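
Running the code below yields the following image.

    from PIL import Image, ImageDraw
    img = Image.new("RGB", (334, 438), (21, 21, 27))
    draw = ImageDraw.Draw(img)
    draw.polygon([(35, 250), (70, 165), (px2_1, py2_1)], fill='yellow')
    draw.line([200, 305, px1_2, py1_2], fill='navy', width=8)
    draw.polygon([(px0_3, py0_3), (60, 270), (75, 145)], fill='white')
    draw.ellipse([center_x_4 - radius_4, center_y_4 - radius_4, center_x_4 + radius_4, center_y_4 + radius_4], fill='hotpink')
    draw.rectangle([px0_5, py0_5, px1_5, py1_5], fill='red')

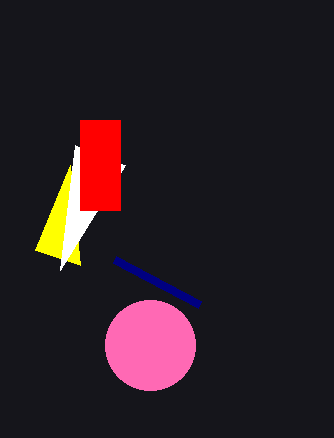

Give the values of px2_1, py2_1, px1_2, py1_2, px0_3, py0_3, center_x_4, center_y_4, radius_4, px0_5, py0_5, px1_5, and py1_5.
px2_1 = 80, py2_1 = 265, px1_2 = 115, py1_2 = 260, px0_3 = 125, py0_3 = 165, center_x_4 = 150, center_y_4 = 345, radius_4 = 45, px0_5 = 80, py0_5 = 120, px1_5 = 120, py1_5 = 210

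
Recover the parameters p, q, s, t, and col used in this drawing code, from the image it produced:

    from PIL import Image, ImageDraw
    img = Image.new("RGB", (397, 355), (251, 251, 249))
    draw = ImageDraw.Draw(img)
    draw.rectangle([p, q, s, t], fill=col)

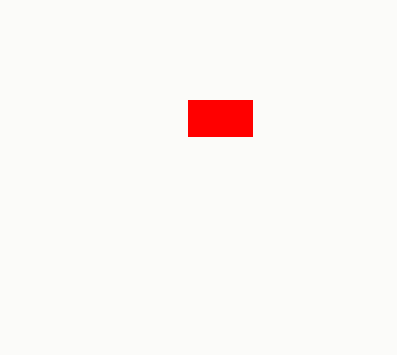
p = 188; q = 100; s = 252; t = 136; col = 'red'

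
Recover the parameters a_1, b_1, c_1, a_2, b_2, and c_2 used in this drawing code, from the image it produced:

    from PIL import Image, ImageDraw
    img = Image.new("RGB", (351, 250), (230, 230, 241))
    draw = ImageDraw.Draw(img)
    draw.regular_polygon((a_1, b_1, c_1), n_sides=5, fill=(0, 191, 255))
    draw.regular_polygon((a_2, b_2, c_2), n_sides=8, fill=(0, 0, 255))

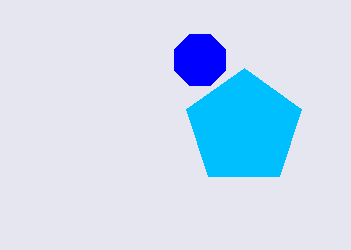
a_1 = 244
b_1 = 128
c_1 = 60
a_2 = 200
b_2 = 60
c_2 = 28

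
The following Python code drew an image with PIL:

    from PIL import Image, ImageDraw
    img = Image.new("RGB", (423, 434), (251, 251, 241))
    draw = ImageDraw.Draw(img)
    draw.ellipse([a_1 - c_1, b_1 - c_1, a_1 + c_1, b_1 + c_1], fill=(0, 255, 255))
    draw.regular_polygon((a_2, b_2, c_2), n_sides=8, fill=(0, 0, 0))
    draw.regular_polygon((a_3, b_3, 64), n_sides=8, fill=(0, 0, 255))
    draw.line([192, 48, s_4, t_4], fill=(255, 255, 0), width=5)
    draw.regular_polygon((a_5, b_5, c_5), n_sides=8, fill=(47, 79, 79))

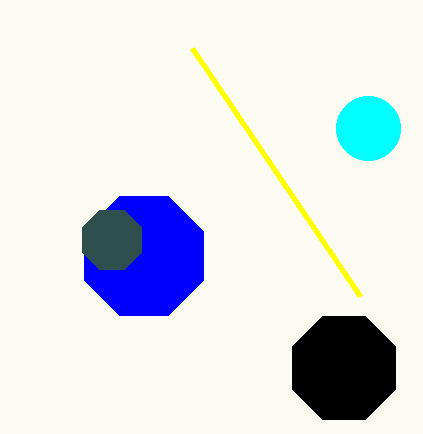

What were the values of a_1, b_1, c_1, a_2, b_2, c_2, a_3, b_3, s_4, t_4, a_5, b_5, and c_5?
a_1 = 368
b_1 = 128
c_1 = 32
a_2 = 344
b_2 = 368
c_2 = 56
a_3 = 144
b_3 = 256
s_4 = 360
t_4 = 296
a_5 = 112
b_5 = 240
c_5 = 32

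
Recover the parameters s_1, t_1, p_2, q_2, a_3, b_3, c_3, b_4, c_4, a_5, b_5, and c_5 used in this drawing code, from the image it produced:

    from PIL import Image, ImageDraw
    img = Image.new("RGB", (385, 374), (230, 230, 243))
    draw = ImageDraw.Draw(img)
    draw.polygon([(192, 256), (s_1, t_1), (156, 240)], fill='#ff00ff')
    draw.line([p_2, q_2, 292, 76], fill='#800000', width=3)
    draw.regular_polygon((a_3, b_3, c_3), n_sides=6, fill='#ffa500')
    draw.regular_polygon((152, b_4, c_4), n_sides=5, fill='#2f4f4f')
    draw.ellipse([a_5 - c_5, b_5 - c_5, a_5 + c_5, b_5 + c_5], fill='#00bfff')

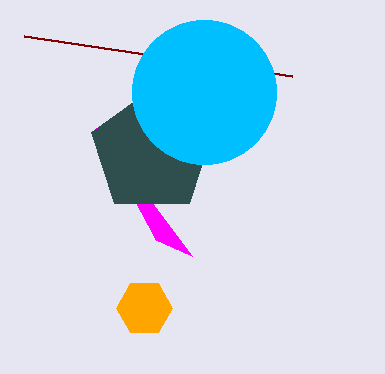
s_1 = 96, t_1 = 128, p_2 = 24, q_2 = 36, a_3 = 144, b_3 = 308, c_3 = 28, b_4 = 152, c_4 = 64, a_5 = 204, b_5 = 92, c_5 = 72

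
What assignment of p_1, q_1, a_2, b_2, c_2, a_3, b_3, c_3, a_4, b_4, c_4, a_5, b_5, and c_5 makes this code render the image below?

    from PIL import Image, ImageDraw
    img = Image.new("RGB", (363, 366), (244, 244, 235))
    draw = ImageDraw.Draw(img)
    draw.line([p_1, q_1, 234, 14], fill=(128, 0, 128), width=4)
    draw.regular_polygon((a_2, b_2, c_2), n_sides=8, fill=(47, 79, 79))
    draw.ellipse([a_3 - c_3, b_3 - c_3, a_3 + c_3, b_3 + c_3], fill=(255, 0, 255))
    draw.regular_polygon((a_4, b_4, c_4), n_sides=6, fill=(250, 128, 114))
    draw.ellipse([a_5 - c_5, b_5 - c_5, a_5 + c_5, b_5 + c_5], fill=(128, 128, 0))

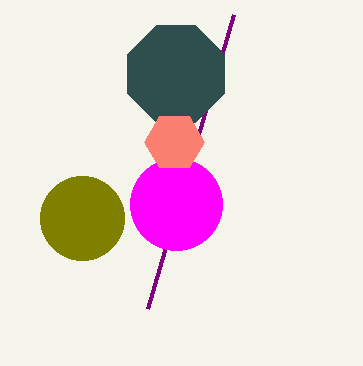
p_1 = 148
q_1 = 308
a_2 = 176
b_2 = 74
c_2 = 52
a_3 = 176
b_3 = 204
c_3 = 46
a_4 = 174
b_4 = 142
c_4 = 30
a_5 = 82
b_5 = 218
c_5 = 42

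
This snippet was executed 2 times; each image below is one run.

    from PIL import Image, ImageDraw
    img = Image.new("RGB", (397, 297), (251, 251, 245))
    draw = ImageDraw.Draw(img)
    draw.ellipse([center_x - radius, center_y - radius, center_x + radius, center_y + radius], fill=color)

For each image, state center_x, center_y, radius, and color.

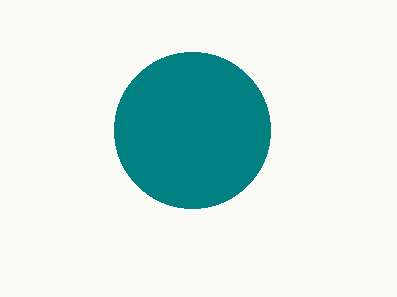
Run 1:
center_x = 192
center_y = 130
radius = 78
color = 'teal'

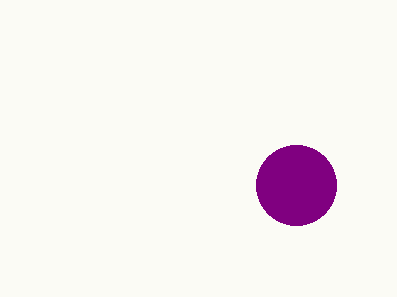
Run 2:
center_x = 296, center_y = 185, radius = 40, color = 'purple'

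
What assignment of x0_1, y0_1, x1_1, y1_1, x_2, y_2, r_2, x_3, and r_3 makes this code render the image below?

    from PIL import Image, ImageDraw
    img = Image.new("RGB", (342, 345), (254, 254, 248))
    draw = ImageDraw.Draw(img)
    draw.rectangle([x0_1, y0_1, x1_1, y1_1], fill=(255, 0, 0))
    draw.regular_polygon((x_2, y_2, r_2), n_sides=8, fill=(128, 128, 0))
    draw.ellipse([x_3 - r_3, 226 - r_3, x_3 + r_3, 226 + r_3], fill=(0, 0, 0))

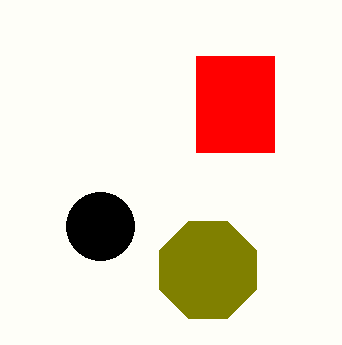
x0_1 = 196
y0_1 = 56
x1_1 = 274
y1_1 = 152
x_2 = 208
y_2 = 270
r_2 = 52
x_3 = 100
r_3 = 34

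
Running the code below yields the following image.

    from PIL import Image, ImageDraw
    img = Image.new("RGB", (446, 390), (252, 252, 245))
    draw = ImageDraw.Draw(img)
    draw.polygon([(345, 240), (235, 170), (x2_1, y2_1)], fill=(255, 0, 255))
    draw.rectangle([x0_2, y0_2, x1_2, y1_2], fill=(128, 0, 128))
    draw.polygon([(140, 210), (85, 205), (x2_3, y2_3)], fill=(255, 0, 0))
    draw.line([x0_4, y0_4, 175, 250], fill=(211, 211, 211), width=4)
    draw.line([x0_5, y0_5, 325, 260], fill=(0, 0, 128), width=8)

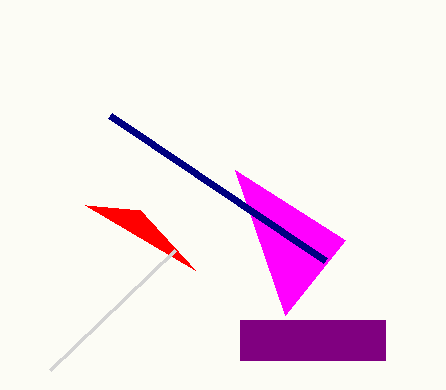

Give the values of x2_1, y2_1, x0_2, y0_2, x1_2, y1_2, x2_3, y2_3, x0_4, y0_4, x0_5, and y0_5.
x2_1 = 285, y2_1 = 315, x0_2 = 240, y0_2 = 320, x1_2 = 385, y1_2 = 360, x2_3 = 195, y2_3 = 270, x0_4 = 50, y0_4 = 370, x0_5 = 110, y0_5 = 115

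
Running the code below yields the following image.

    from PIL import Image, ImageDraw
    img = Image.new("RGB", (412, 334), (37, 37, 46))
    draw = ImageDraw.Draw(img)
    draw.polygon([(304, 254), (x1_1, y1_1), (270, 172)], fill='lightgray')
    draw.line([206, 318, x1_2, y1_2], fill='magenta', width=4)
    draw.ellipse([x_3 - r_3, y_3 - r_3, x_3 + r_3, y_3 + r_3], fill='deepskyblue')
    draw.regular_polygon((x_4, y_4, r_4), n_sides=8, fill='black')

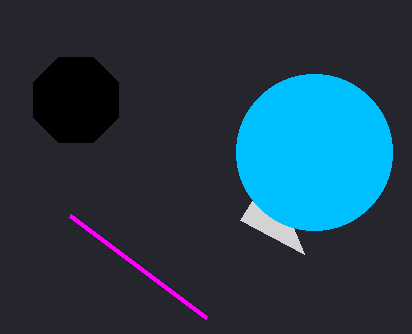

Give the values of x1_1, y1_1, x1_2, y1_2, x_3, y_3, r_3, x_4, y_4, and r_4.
x1_1 = 240, y1_1 = 220, x1_2 = 70, y1_2 = 216, x_3 = 314, y_3 = 152, r_3 = 78, x_4 = 76, y_4 = 100, r_4 = 46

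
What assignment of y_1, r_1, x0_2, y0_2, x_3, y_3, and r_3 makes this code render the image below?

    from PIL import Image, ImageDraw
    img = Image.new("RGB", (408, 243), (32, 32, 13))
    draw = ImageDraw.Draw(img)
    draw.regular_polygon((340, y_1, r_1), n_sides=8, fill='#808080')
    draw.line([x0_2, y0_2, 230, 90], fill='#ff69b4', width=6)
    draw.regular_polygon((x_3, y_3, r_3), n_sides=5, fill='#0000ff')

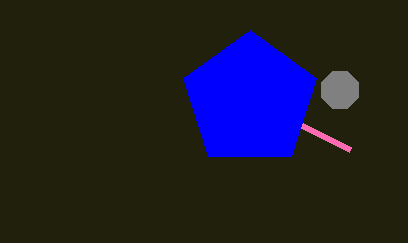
y_1 = 90
r_1 = 20
x0_2 = 350
y0_2 = 150
x_3 = 250
y_3 = 100
r_3 = 70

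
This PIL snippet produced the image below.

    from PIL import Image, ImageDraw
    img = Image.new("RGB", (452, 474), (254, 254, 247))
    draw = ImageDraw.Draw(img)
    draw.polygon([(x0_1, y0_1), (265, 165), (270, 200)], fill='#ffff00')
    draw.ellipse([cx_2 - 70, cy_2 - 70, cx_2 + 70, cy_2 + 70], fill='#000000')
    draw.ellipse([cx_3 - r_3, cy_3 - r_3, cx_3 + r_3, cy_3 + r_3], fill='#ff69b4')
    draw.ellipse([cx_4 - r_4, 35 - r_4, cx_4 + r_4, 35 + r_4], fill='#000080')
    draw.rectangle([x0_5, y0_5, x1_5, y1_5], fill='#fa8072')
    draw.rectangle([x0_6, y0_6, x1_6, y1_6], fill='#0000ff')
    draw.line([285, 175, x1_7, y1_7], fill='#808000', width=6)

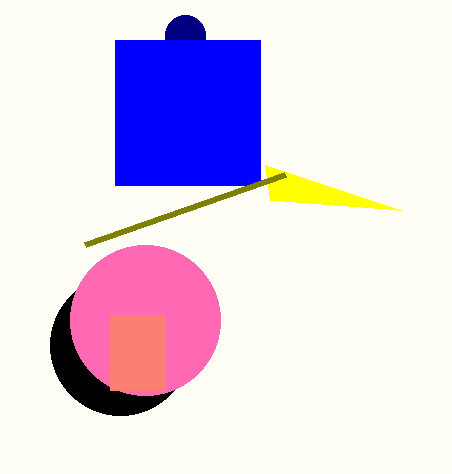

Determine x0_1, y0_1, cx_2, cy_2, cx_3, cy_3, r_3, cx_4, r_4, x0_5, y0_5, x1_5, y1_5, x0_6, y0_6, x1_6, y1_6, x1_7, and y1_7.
x0_1 = 400
y0_1 = 210
cx_2 = 120
cy_2 = 345
cx_3 = 145
cy_3 = 320
r_3 = 75
cx_4 = 185
r_4 = 20
x0_5 = 110
y0_5 = 315
x1_5 = 165
y1_5 = 390
x0_6 = 115
y0_6 = 40
x1_6 = 260
y1_6 = 185
x1_7 = 85
y1_7 = 245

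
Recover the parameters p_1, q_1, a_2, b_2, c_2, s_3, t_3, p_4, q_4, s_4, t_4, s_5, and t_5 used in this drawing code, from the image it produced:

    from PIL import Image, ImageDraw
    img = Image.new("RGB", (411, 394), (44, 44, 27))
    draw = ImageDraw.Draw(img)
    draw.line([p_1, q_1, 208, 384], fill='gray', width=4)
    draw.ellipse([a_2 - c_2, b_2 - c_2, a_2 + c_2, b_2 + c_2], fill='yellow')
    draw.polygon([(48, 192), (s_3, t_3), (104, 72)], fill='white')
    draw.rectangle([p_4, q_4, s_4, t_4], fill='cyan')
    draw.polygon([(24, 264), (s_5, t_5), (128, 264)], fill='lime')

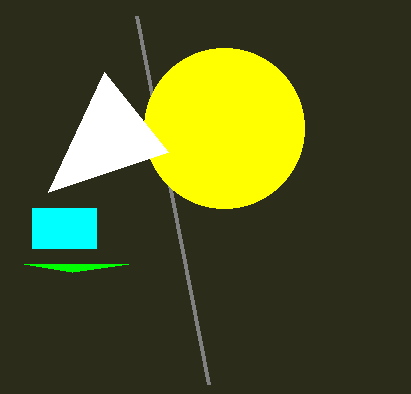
p_1 = 136, q_1 = 16, a_2 = 224, b_2 = 128, c_2 = 80, s_3 = 168, t_3 = 152, p_4 = 32, q_4 = 208, s_4 = 96, t_4 = 248, s_5 = 72, t_5 = 272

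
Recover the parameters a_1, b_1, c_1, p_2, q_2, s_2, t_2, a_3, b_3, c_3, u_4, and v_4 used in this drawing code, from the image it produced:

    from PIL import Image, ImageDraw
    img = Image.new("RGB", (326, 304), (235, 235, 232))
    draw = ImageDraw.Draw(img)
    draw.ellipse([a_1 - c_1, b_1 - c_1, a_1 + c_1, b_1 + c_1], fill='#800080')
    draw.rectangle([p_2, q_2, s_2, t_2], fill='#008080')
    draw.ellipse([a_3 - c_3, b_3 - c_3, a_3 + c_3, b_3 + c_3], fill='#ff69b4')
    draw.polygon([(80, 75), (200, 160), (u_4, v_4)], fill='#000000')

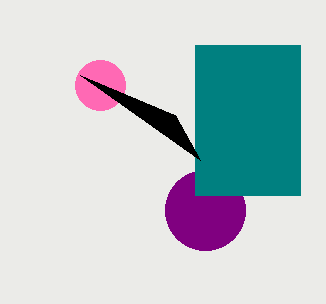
a_1 = 205; b_1 = 210; c_1 = 40; p_2 = 195; q_2 = 45; s_2 = 300; t_2 = 195; a_3 = 100; b_3 = 85; c_3 = 25; u_4 = 175; v_4 = 115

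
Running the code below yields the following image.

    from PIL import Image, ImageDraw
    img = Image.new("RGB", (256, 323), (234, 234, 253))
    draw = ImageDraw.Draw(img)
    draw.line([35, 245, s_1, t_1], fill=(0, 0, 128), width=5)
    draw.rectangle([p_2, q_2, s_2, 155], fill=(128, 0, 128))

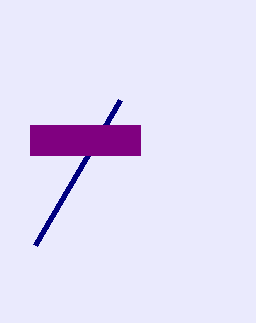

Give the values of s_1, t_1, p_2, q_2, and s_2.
s_1 = 120; t_1 = 100; p_2 = 30; q_2 = 125; s_2 = 140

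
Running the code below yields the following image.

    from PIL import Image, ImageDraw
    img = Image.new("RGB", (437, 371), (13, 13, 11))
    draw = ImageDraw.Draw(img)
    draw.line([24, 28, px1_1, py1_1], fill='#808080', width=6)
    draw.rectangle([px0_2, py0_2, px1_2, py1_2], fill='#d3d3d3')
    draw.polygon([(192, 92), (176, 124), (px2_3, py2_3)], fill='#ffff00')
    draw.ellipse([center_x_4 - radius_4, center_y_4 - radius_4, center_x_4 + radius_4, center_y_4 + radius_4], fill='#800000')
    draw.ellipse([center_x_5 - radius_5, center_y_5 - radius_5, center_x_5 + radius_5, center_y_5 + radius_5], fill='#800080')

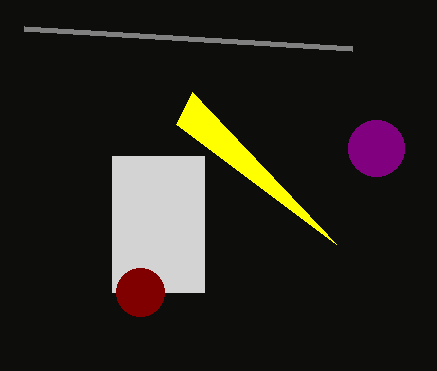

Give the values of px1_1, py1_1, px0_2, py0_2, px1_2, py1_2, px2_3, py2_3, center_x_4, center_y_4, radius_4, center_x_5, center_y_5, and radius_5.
px1_1 = 352
py1_1 = 48
px0_2 = 112
py0_2 = 156
px1_2 = 204
py1_2 = 292
px2_3 = 336
py2_3 = 244
center_x_4 = 140
center_y_4 = 292
radius_4 = 24
center_x_5 = 376
center_y_5 = 148
radius_5 = 28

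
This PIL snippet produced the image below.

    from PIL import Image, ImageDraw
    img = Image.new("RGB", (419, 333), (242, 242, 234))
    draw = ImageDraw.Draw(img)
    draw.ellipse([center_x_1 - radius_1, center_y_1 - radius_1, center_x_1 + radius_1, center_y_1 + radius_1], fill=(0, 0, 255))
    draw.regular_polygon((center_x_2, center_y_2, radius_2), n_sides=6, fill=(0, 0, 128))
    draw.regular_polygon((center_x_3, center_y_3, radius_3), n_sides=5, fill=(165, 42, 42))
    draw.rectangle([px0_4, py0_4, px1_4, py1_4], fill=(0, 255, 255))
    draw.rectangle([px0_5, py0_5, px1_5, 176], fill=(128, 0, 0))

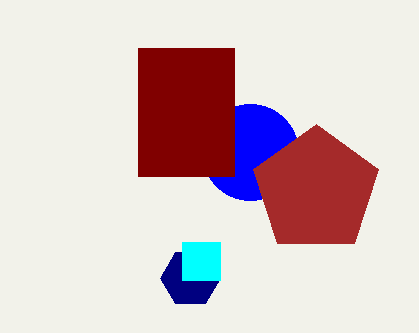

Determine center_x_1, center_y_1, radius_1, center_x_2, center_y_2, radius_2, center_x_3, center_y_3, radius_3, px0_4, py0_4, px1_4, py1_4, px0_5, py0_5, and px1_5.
center_x_1 = 250; center_y_1 = 152; radius_1 = 48; center_x_2 = 190; center_y_2 = 278; radius_2 = 30; center_x_3 = 316; center_y_3 = 190; radius_3 = 66; px0_4 = 182; py0_4 = 242; px1_4 = 220; py1_4 = 280; px0_5 = 138; py0_5 = 48; px1_5 = 234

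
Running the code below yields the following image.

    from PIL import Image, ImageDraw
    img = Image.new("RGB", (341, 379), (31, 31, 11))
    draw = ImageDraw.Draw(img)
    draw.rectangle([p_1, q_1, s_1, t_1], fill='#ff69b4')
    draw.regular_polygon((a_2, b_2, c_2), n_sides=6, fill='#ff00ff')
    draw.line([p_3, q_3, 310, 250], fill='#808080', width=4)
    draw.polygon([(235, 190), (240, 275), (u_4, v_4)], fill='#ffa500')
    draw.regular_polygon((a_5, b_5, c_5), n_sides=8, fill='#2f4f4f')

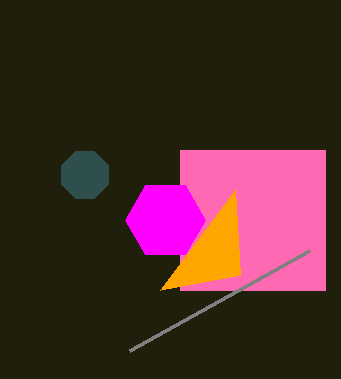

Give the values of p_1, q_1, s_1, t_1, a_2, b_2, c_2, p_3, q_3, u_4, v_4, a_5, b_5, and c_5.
p_1 = 180
q_1 = 150
s_1 = 325
t_1 = 290
a_2 = 165
b_2 = 220
c_2 = 40
p_3 = 130
q_3 = 350
u_4 = 160
v_4 = 290
a_5 = 85
b_5 = 175
c_5 = 25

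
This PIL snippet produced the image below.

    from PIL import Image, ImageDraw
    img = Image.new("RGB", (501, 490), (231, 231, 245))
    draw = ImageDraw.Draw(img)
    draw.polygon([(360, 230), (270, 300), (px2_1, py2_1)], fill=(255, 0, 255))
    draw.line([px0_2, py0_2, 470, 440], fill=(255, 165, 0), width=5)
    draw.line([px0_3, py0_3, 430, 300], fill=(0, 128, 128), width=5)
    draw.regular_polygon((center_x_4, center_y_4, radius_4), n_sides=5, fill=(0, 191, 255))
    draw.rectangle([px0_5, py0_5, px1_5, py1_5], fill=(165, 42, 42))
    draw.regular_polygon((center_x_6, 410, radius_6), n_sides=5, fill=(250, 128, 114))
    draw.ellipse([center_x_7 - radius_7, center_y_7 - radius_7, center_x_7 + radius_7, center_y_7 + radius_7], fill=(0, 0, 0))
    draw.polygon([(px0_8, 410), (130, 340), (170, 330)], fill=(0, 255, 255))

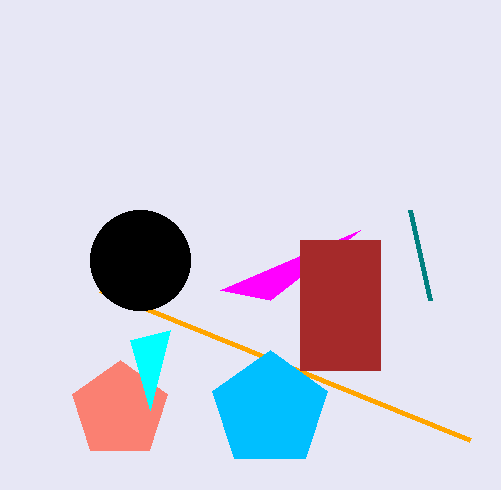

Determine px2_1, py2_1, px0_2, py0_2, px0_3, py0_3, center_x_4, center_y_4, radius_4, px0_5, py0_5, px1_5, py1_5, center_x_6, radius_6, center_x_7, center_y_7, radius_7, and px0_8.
px2_1 = 220
py2_1 = 290
px0_2 = 100
py0_2 = 290
px0_3 = 410
py0_3 = 210
center_x_4 = 270
center_y_4 = 410
radius_4 = 60
px0_5 = 300
py0_5 = 240
px1_5 = 380
py1_5 = 370
center_x_6 = 120
radius_6 = 50
center_x_7 = 140
center_y_7 = 260
radius_7 = 50
px0_8 = 150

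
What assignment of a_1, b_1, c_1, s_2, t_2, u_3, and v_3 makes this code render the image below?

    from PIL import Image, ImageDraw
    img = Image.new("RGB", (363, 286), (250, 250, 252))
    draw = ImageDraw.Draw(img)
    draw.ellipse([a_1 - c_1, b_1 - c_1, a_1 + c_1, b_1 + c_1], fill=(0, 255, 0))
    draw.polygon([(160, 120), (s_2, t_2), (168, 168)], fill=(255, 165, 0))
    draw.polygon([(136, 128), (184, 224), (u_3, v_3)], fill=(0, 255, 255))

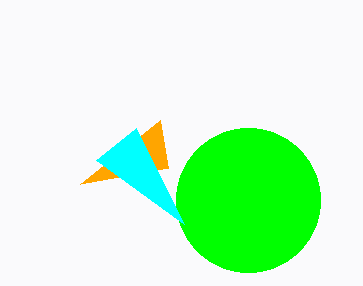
a_1 = 248
b_1 = 200
c_1 = 72
s_2 = 80
t_2 = 184
u_3 = 96
v_3 = 160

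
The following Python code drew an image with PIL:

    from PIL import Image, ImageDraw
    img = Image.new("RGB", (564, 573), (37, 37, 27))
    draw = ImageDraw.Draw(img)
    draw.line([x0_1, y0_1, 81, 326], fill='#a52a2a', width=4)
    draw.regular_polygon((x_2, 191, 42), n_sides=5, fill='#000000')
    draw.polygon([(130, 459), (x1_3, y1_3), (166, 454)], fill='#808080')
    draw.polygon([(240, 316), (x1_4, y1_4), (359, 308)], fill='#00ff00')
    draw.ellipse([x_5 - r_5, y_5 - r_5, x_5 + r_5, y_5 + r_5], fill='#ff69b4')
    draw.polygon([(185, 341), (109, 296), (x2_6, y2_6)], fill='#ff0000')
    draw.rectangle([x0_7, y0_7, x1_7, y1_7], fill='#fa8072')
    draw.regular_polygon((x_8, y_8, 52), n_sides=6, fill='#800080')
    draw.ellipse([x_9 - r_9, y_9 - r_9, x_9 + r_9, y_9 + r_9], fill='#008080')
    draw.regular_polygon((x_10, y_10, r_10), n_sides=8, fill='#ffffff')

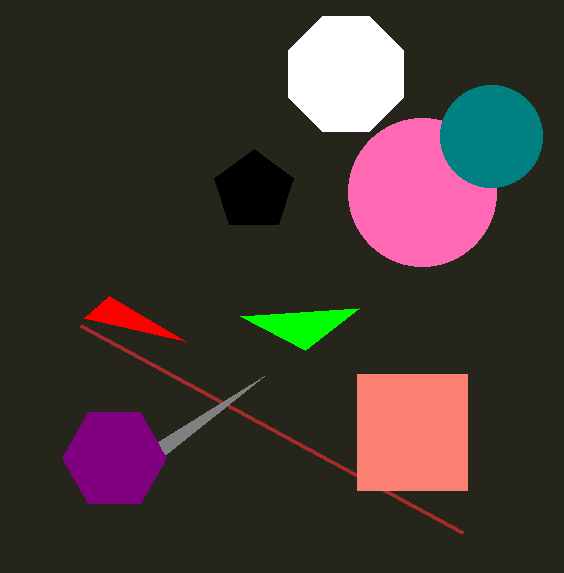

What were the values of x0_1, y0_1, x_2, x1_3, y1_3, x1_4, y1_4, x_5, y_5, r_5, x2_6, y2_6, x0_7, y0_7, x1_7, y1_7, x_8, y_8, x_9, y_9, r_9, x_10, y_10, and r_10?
x0_1 = 463
y0_1 = 533
x_2 = 254
x1_3 = 264
y1_3 = 376
x1_4 = 305
y1_4 = 350
x_5 = 422
y_5 = 192
r_5 = 74
x2_6 = 84
y2_6 = 318
x0_7 = 357
y0_7 = 374
x1_7 = 467
y1_7 = 490
x_8 = 114
y_8 = 458
x_9 = 491
y_9 = 136
r_9 = 51
x_10 = 346
y_10 = 74
r_10 = 62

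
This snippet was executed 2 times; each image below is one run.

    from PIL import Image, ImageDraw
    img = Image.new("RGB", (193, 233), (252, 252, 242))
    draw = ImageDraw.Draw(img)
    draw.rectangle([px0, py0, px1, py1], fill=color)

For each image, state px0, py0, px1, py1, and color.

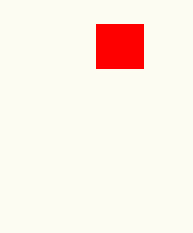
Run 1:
px0 = 96
py0 = 24
px1 = 143
py1 = 68
color = 'red'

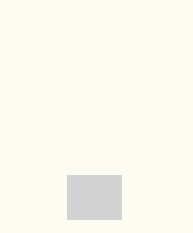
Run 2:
px0 = 67
py0 = 175
px1 = 121
py1 = 219
color = 'lightgray'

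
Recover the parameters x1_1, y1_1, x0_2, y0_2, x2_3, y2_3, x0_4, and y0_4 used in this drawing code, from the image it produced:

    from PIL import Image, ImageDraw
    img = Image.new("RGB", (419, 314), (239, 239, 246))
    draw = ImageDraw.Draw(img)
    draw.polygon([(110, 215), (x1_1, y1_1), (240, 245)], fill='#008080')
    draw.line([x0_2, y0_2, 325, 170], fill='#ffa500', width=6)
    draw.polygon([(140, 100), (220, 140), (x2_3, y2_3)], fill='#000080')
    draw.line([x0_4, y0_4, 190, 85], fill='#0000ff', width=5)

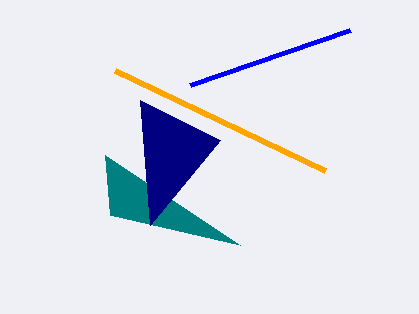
x1_1 = 105, y1_1 = 155, x0_2 = 115, y0_2 = 70, x2_3 = 150, y2_3 = 225, x0_4 = 350, y0_4 = 30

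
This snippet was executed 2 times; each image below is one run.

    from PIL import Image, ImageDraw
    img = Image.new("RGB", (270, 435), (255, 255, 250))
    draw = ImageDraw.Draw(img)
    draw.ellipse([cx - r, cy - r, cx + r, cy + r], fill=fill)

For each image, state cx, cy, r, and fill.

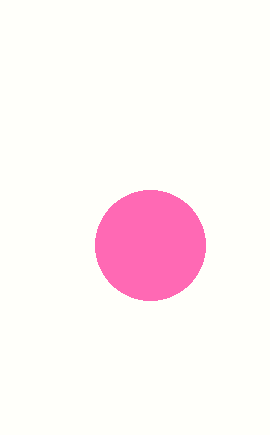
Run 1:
cx = 150; cy = 245; r = 55; fill = 'hotpink'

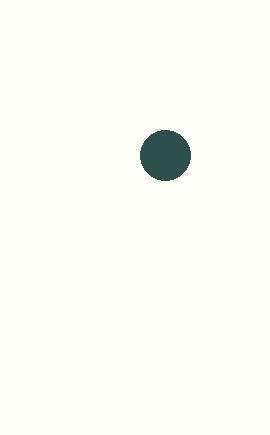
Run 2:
cx = 165
cy = 155
r = 25
fill = 'darkslategray'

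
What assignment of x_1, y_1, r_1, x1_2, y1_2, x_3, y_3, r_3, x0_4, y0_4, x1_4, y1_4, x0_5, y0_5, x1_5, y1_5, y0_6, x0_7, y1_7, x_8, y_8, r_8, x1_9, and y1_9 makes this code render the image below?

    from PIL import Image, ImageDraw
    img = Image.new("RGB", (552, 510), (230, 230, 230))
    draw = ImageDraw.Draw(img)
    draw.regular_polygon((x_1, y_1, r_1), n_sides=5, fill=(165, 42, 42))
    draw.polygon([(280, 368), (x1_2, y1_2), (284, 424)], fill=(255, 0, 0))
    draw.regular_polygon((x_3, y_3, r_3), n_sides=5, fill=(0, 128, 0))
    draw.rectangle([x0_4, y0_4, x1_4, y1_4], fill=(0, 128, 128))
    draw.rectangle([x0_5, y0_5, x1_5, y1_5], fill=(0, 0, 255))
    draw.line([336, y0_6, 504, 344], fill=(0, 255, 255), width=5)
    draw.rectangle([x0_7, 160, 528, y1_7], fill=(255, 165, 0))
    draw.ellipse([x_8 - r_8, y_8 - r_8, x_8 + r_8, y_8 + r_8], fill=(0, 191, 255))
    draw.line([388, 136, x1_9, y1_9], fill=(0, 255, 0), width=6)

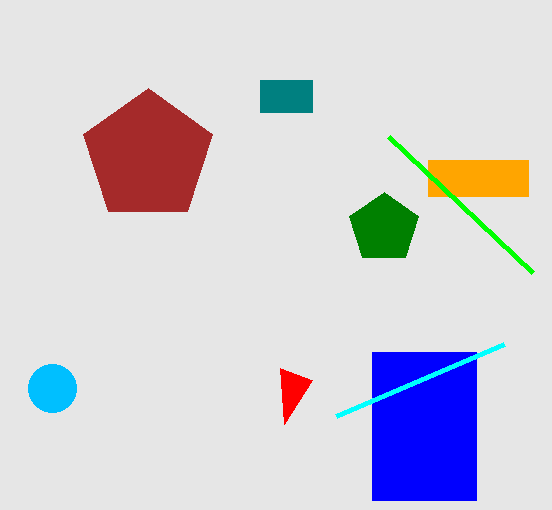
x_1 = 148, y_1 = 156, r_1 = 68, x1_2 = 312, y1_2 = 380, x_3 = 384, y_3 = 228, r_3 = 36, x0_4 = 260, y0_4 = 80, x1_4 = 312, y1_4 = 112, x0_5 = 372, y0_5 = 352, x1_5 = 476, y1_5 = 500, y0_6 = 416, x0_7 = 428, y1_7 = 196, x_8 = 52, y_8 = 388, r_8 = 24, x1_9 = 532, y1_9 = 272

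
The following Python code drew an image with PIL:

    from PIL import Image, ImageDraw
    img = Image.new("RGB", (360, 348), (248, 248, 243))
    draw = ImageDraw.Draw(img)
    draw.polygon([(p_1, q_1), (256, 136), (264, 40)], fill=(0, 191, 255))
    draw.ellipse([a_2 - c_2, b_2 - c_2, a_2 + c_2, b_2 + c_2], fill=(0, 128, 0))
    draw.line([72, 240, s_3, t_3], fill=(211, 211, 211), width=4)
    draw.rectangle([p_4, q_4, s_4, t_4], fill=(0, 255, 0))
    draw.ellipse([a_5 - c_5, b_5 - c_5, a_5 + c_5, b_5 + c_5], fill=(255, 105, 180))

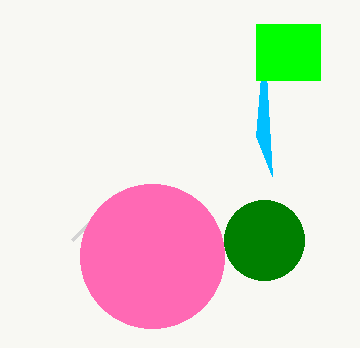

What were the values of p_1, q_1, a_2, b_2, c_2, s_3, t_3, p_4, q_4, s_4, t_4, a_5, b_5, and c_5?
p_1 = 272, q_1 = 176, a_2 = 264, b_2 = 240, c_2 = 40, s_3 = 120, t_3 = 192, p_4 = 256, q_4 = 24, s_4 = 320, t_4 = 80, a_5 = 152, b_5 = 256, c_5 = 72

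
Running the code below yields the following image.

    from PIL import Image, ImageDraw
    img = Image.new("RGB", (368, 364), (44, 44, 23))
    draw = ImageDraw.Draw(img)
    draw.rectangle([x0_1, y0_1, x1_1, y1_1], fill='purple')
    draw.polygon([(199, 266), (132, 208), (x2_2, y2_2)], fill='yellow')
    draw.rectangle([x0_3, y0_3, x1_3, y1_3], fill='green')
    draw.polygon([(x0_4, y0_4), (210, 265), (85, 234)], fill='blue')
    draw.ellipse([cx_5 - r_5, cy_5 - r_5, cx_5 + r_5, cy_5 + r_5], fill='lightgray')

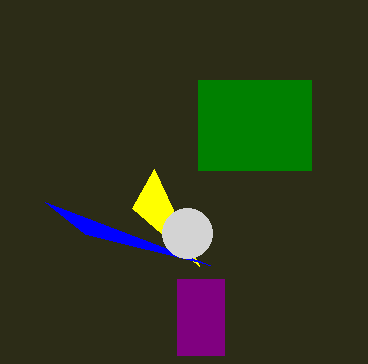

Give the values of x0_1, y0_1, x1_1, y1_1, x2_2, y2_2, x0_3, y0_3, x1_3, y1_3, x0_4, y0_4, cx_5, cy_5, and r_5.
x0_1 = 177; y0_1 = 279; x1_1 = 224; y1_1 = 355; x2_2 = 154; y2_2 = 169; x0_3 = 198; y0_3 = 80; x1_3 = 311; y1_3 = 170; x0_4 = 45; y0_4 = 202; cx_5 = 187; cy_5 = 233; r_5 = 25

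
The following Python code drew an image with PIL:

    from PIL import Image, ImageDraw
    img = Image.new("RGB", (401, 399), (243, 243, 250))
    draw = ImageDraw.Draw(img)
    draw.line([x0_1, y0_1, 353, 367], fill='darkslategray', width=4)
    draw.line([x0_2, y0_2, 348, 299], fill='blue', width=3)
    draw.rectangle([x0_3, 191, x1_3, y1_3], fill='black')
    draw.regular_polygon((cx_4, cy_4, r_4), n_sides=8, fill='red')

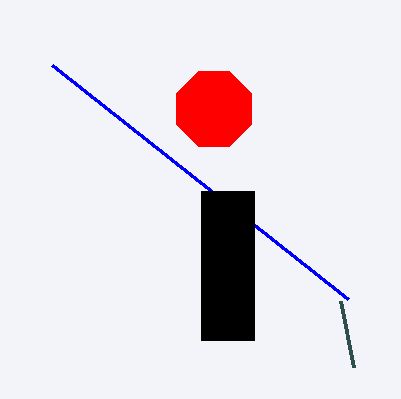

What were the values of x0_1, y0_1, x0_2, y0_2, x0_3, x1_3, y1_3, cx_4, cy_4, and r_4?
x0_1 = 340, y0_1 = 301, x0_2 = 52, y0_2 = 65, x0_3 = 201, x1_3 = 254, y1_3 = 340, cx_4 = 214, cy_4 = 109, r_4 = 41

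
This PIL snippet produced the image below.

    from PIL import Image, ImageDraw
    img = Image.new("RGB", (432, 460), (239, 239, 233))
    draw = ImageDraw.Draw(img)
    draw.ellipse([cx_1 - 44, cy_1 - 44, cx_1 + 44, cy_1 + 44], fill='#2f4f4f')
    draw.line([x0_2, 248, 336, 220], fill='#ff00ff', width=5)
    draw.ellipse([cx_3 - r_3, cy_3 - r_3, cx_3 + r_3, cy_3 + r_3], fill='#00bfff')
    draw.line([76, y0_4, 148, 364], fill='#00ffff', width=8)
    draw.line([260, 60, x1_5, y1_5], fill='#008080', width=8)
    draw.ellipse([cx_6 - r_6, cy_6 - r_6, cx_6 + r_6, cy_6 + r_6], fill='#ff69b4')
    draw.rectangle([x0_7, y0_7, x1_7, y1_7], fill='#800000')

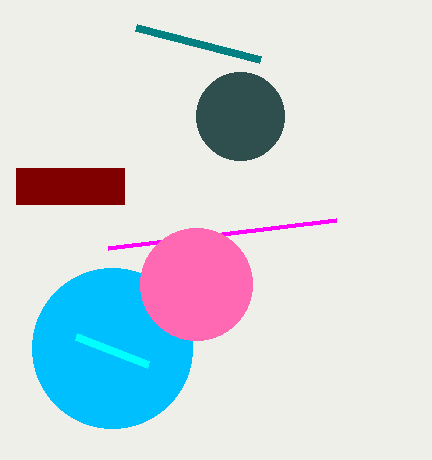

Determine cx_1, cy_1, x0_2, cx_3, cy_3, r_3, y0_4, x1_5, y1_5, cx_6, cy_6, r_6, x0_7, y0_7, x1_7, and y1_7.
cx_1 = 240, cy_1 = 116, x0_2 = 108, cx_3 = 112, cy_3 = 348, r_3 = 80, y0_4 = 336, x1_5 = 136, y1_5 = 28, cx_6 = 196, cy_6 = 284, r_6 = 56, x0_7 = 16, y0_7 = 168, x1_7 = 124, y1_7 = 204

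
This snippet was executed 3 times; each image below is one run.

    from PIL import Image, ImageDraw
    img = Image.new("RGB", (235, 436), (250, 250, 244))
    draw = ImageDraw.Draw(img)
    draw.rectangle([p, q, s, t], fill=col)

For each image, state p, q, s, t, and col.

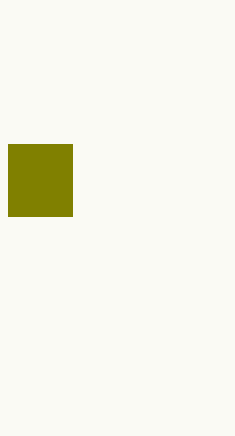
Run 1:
p = 8
q = 144
s = 72
t = 216
col = 'olive'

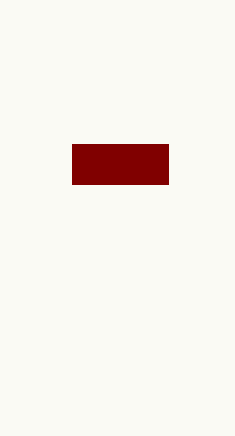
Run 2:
p = 72
q = 144
s = 168
t = 184
col = 'maroon'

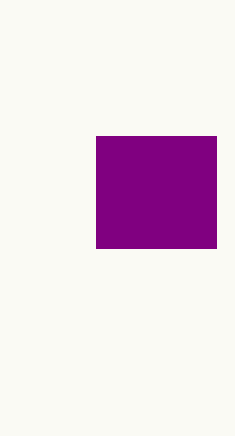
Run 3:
p = 96; q = 136; s = 216; t = 248; col = 'purple'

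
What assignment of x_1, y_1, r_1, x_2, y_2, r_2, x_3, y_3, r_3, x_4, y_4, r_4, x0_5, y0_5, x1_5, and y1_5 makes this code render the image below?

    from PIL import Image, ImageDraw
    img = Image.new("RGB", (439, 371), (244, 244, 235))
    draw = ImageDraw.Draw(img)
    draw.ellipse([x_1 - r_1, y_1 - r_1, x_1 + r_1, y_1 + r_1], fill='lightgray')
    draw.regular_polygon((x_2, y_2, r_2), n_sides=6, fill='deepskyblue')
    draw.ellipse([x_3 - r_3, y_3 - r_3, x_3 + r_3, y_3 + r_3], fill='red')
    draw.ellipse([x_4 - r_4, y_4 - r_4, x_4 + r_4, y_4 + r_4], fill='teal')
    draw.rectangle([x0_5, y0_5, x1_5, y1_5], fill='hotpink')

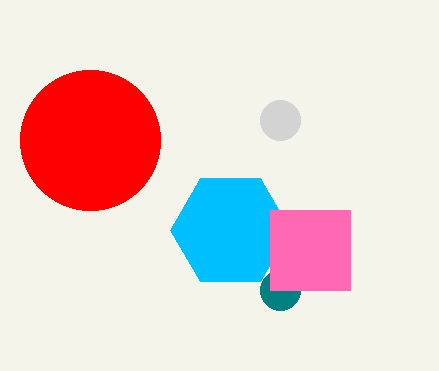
x_1 = 280; y_1 = 120; r_1 = 20; x_2 = 230; y_2 = 230; r_2 = 60; x_3 = 90; y_3 = 140; r_3 = 70; x_4 = 280; y_4 = 290; r_4 = 20; x0_5 = 270; y0_5 = 210; x1_5 = 350; y1_5 = 290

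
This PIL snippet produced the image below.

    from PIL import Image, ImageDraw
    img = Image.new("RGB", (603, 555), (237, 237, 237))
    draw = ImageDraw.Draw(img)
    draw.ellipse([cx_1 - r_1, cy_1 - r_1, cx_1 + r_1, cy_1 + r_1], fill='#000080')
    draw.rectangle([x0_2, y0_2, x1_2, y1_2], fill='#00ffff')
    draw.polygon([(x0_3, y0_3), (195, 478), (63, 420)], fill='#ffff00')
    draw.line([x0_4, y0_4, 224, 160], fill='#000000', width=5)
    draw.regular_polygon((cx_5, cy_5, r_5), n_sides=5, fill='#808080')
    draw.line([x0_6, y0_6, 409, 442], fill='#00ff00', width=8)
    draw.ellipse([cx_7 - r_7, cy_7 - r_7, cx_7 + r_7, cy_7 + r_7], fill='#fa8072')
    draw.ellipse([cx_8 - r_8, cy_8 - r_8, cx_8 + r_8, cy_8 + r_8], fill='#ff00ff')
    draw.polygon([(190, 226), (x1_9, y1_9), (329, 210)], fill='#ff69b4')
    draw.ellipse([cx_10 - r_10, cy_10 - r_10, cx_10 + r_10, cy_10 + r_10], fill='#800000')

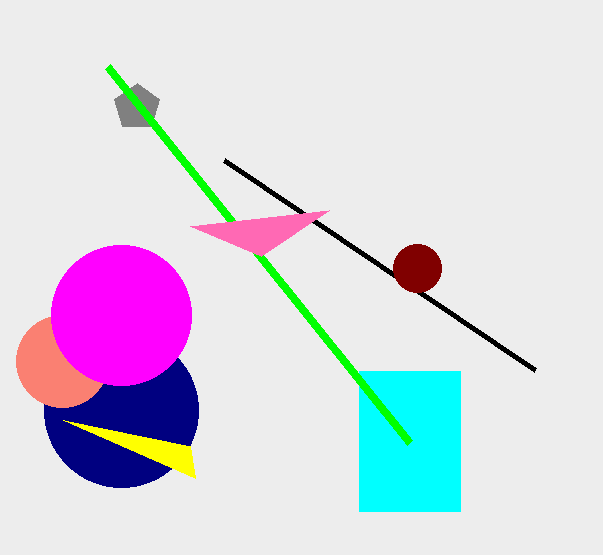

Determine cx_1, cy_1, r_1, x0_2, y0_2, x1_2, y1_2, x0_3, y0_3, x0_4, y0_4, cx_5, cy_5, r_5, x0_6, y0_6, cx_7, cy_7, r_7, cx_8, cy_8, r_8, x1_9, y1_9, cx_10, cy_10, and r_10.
cx_1 = 121
cy_1 = 410
r_1 = 77
x0_2 = 359
y0_2 = 371
x1_2 = 460
y1_2 = 511
x0_3 = 190
y0_3 = 446
x0_4 = 535
y0_4 = 370
cx_5 = 137
cy_5 = 107
r_5 = 24
x0_6 = 107
y0_6 = 66
cx_7 = 62
cy_7 = 361
r_7 = 46
cx_8 = 121
cy_8 = 315
r_8 = 70
x1_9 = 261
y1_9 = 256
cx_10 = 417
cy_10 = 268
r_10 = 24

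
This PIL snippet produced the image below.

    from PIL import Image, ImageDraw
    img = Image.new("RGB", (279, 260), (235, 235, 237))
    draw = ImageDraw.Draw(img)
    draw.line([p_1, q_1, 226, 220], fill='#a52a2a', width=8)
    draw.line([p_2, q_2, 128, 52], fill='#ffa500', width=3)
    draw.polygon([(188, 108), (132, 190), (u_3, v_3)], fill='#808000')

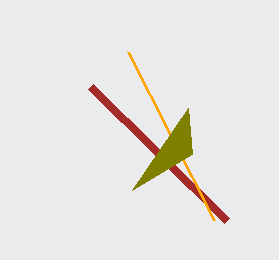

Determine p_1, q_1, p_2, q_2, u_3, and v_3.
p_1 = 90
q_1 = 86
p_2 = 214
q_2 = 220
u_3 = 192
v_3 = 154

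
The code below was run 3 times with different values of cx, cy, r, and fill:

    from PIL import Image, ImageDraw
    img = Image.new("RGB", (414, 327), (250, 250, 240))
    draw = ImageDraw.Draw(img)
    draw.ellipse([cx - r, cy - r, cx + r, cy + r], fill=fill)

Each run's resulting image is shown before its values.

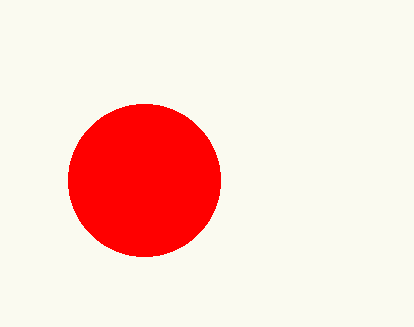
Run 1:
cx = 144
cy = 180
r = 76
fill = 'red'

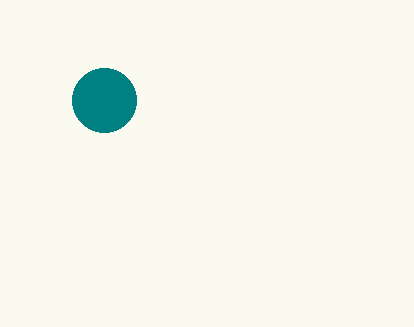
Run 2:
cx = 104
cy = 100
r = 32
fill = 'teal'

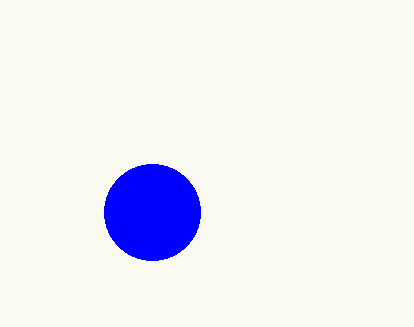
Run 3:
cx = 152
cy = 212
r = 48
fill = 'blue'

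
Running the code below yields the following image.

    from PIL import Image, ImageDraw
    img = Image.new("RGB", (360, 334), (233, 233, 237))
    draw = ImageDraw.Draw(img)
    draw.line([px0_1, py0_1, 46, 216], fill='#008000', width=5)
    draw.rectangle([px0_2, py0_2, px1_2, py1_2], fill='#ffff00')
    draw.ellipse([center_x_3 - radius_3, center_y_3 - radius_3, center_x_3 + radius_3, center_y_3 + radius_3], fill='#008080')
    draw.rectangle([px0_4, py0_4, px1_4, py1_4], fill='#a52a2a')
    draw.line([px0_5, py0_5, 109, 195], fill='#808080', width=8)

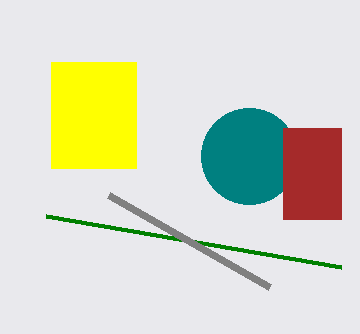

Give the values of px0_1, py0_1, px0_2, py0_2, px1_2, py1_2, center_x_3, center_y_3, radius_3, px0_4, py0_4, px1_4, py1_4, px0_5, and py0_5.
px0_1 = 341
py0_1 = 267
px0_2 = 51
py0_2 = 62
px1_2 = 136
py1_2 = 168
center_x_3 = 249
center_y_3 = 156
radius_3 = 48
px0_4 = 283
py0_4 = 128
px1_4 = 341
py1_4 = 219
px0_5 = 270
py0_5 = 287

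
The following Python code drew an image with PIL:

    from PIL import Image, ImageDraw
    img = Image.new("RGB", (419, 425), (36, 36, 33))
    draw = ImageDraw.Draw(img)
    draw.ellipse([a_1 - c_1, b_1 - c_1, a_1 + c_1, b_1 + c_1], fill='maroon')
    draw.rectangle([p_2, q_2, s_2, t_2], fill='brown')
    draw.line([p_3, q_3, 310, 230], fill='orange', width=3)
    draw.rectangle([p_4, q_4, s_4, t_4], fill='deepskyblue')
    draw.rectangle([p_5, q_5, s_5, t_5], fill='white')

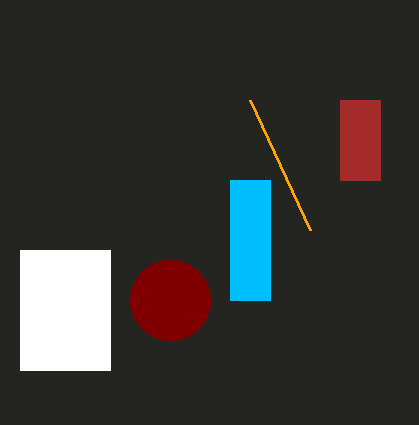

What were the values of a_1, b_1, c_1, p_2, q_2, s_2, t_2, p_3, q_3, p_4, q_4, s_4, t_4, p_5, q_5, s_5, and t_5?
a_1 = 170
b_1 = 300
c_1 = 40
p_2 = 340
q_2 = 100
s_2 = 380
t_2 = 180
p_3 = 250
q_3 = 100
p_4 = 230
q_4 = 180
s_4 = 270
t_4 = 300
p_5 = 20
q_5 = 250
s_5 = 110
t_5 = 370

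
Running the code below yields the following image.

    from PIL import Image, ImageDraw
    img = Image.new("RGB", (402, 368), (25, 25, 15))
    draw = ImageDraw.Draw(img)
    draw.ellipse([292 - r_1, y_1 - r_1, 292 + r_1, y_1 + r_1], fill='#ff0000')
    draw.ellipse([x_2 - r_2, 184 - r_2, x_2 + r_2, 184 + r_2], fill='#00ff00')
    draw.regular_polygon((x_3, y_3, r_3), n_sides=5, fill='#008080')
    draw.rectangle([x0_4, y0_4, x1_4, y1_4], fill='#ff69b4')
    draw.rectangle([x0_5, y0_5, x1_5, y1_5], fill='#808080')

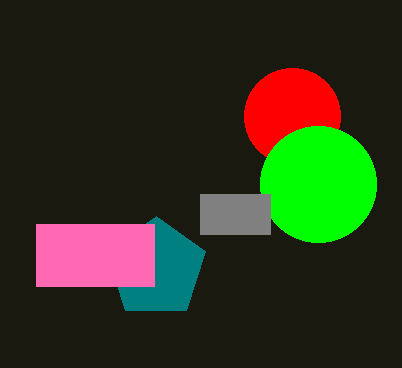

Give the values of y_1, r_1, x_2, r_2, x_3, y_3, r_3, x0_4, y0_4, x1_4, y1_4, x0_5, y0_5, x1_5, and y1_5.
y_1 = 116, r_1 = 48, x_2 = 318, r_2 = 58, x_3 = 156, y_3 = 268, r_3 = 52, x0_4 = 36, y0_4 = 224, x1_4 = 154, y1_4 = 286, x0_5 = 200, y0_5 = 194, x1_5 = 270, y1_5 = 234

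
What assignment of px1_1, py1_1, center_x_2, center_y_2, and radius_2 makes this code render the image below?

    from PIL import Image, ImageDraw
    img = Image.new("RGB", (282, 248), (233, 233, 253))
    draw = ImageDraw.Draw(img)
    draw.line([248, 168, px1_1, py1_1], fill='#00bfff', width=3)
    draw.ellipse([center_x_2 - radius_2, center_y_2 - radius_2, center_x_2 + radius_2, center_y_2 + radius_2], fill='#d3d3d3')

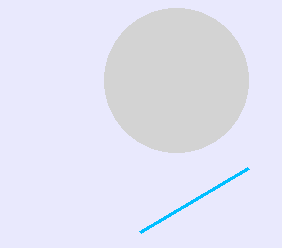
px1_1 = 140
py1_1 = 232
center_x_2 = 176
center_y_2 = 80
radius_2 = 72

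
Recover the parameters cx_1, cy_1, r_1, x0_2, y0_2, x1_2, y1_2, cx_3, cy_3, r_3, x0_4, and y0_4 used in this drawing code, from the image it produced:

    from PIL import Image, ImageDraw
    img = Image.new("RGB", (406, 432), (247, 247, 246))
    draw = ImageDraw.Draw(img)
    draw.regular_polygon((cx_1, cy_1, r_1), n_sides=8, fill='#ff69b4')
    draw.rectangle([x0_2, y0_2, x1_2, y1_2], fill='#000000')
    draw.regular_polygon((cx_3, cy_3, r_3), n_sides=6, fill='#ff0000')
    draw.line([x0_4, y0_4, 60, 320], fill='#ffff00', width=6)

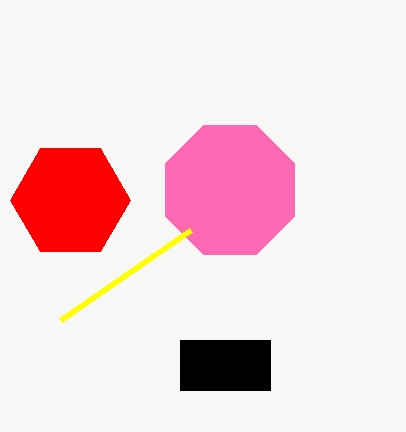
cx_1 = 230
cy_1 = 190
r_1 = 70
x0_2 = 180
y0_2 = 340
x1_2 = 270
y1_2 = 390
cx_3 = 70
cy_3 = 200
r_3 = 60
x0_4 = 190
y0_4 = 230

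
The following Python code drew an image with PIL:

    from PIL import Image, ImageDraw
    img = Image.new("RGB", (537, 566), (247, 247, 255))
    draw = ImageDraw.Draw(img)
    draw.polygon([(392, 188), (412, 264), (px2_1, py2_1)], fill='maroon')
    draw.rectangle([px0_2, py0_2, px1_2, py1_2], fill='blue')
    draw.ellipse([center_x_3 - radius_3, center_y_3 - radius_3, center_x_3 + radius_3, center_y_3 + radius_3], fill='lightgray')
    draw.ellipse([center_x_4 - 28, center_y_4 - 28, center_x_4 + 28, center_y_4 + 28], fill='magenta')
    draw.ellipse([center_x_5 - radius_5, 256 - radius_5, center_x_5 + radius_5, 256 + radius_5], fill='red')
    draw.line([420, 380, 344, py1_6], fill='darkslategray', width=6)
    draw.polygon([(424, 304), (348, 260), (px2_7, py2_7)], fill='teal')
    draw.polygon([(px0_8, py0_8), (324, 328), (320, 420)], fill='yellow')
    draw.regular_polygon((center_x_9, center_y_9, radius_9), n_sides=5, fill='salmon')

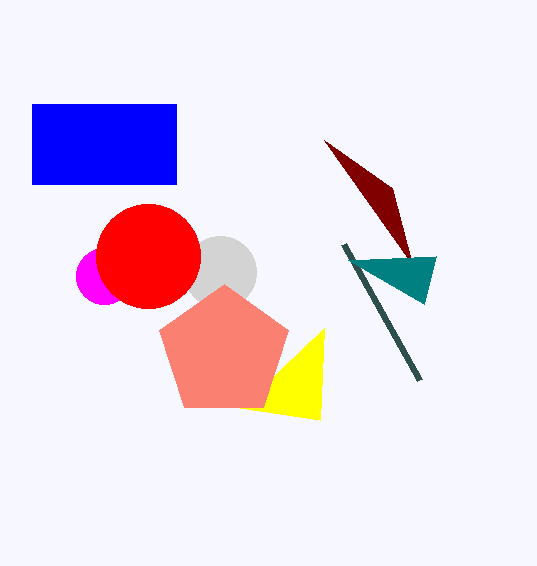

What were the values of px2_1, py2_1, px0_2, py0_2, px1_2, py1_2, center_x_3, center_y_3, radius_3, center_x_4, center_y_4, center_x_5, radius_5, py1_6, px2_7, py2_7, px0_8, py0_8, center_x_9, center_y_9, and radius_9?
px2_1 = 324; py2_1 = 140; px0_2 = 32; py0_2 = 104; px1_2 = 176; py1_2 = 184; center_x_3 = 220; center_y_3 = 272; radius_3 = 36; center_x_4 = 104; center_y_4 = 276; center_x_5 = 148; radius_5 = 52; py1_6 = 244; px2_7 = 436; py2_7 = 256; px0_8 = 240; py0_8 = 408; center_x_9 = 224; center_y_9 = 352; radius_9 = 68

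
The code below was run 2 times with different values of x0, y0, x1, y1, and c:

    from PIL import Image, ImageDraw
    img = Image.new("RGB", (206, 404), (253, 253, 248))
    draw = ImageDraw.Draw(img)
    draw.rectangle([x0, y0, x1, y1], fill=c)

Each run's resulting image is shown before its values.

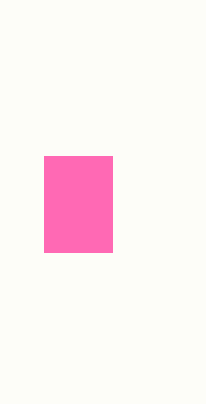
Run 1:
x0 = 44; y0 = 156; x1 = 112; y1 = 252; c = 'hotpink'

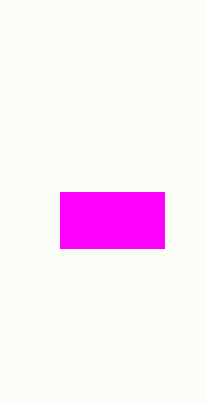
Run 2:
x0 = 60; y0 = 192; x1 = 164; y1 = 248; c = 'magenta'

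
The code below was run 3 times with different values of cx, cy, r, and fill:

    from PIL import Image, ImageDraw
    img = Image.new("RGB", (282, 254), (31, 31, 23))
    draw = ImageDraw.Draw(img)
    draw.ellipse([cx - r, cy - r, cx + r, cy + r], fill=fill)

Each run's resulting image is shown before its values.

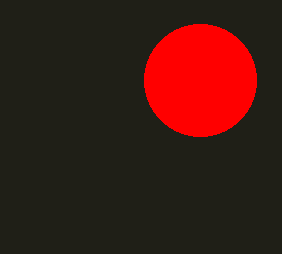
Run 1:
cx = 200
cy = 80
r = 56
fill = 'red'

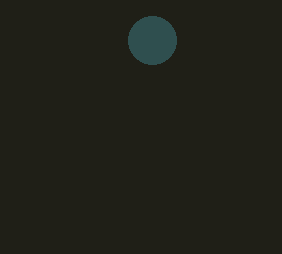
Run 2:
cx = 152
cy = 40
r = 24
fill = 'darkslategray'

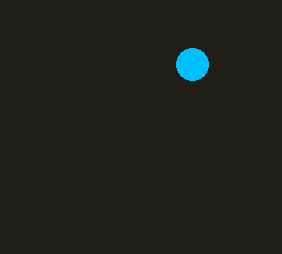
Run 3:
cx = 192; cy = 64; r = 16; fill = 'deepskyblue'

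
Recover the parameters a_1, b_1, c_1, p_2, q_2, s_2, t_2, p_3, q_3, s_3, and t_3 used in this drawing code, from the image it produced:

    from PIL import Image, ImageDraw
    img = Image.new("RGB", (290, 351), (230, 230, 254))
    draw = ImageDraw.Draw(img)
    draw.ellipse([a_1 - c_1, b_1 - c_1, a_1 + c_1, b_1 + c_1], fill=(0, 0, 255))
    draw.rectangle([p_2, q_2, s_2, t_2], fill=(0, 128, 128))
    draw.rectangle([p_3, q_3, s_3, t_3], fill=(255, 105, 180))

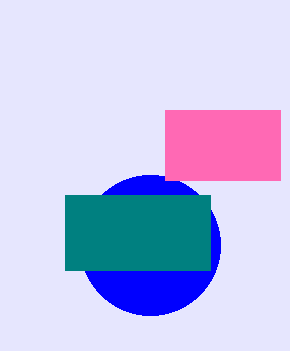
a_1 = 150
b_1 = 245
c_1 = 70
p_2 = 65
q_2 = 195
s_2 = 210
t_2 = 270
p_3 = 165
q_3 = 110
s_3 = 280
t_3 = 180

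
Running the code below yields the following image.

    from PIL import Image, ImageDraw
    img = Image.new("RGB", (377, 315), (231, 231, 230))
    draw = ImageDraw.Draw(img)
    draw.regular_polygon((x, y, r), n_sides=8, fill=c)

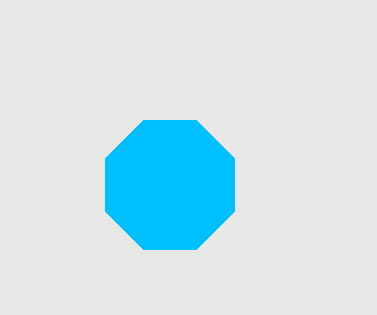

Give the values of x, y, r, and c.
x = 170, y = 185, r = 70, c = 'deepskyblue'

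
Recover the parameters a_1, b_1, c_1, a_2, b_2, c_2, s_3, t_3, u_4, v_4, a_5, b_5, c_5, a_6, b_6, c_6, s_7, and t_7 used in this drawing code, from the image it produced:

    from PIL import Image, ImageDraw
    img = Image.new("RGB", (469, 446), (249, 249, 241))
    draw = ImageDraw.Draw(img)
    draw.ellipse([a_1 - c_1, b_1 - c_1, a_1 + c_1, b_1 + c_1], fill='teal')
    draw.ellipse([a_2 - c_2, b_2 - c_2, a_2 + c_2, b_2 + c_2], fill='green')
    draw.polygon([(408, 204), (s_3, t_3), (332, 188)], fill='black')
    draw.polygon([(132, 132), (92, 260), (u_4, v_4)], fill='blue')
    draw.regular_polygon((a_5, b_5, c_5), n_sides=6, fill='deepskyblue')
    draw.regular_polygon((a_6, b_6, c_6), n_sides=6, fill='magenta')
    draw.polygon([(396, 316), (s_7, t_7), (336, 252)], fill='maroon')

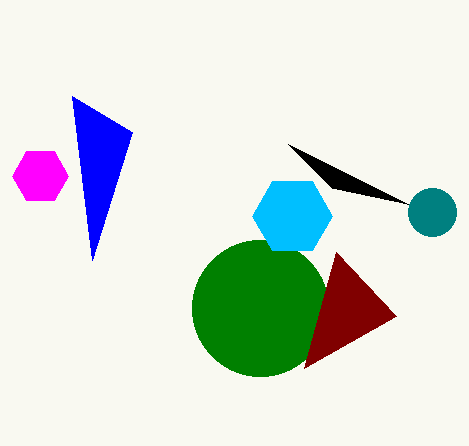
a_1 = 432
b_1 = 212
c_1 = 24
a_2 = 260
b_2 = 308
c_2 = 68
s_3 = 288
t_3 = 144
u_4 = 72
v_4 = 96
a_5 = 292
b_5 = 216
c_5 = 40
a_6 = 40
b_6 = 176
c_6 = 28
s_7 = 304
t_7 = 368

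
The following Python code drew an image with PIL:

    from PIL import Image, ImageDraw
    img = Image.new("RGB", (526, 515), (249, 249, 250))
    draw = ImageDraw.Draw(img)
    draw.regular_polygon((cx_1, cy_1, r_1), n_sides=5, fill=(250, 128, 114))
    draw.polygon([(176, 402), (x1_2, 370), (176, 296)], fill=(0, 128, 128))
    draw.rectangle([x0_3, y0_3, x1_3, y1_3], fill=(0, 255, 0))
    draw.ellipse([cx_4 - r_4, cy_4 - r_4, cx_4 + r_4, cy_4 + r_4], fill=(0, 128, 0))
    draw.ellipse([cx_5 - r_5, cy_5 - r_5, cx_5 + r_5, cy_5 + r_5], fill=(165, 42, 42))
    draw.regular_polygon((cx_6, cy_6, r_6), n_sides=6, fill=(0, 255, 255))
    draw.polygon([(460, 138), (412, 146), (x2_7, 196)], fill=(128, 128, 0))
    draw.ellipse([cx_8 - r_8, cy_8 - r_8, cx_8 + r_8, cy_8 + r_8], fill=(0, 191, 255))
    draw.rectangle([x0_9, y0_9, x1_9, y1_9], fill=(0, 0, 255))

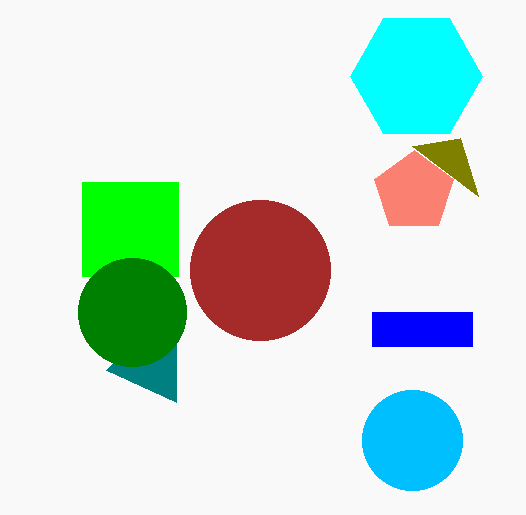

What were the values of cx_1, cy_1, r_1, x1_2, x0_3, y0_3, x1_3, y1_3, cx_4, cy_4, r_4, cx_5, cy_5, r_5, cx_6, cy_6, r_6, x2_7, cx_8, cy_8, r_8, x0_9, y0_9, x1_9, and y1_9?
cx_1 = 414, cy_1 = 192, r_1 = 42, x1_2 = 106, x0_3 = 82, y0_3 = 182, x1_3 = 178, y1_3 = 276, cx_4 = 132, cy_4 = 312, r_4 = 54, cx_5 = 260, cy_5 = 270, r_5 = 70, cx_6 = 416, cy_6 = 76, r_6 = 66, x2_7 = 478, cx_8 = 412, cy_8 = 440, r_8 = 50, x0_9 = 372, y0_9 = 312, x1_9 = 472, y1_9 = 346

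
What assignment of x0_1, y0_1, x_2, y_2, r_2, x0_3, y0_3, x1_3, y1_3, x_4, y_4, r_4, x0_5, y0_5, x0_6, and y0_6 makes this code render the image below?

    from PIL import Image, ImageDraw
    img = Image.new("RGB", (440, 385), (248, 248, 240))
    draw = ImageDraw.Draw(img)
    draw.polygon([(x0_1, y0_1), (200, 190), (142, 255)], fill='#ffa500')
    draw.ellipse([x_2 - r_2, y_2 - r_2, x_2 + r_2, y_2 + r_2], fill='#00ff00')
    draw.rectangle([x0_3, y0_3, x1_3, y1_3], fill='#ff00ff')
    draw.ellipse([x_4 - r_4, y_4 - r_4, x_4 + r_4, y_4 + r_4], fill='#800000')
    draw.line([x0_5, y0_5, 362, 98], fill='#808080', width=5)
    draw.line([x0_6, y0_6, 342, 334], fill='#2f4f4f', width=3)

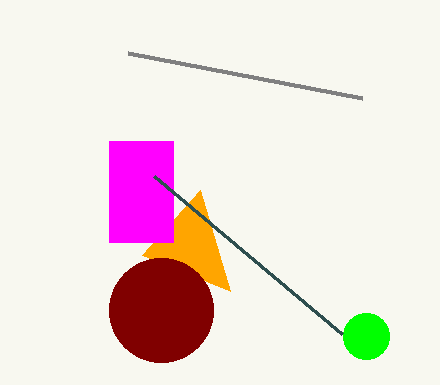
x0_1 = 230, y0_1 = 291, x_2 = 366, y_2 = 336, r_2 = 23, x0_3 = 109, y0_3 = 141, x1_3 = 173, y1_3 = 242, x_4 = 161, y_4 = 310, r_4 = 52, x0_5 = 128, y0_5 = 53, x0_6 = 154, y0_6 = 176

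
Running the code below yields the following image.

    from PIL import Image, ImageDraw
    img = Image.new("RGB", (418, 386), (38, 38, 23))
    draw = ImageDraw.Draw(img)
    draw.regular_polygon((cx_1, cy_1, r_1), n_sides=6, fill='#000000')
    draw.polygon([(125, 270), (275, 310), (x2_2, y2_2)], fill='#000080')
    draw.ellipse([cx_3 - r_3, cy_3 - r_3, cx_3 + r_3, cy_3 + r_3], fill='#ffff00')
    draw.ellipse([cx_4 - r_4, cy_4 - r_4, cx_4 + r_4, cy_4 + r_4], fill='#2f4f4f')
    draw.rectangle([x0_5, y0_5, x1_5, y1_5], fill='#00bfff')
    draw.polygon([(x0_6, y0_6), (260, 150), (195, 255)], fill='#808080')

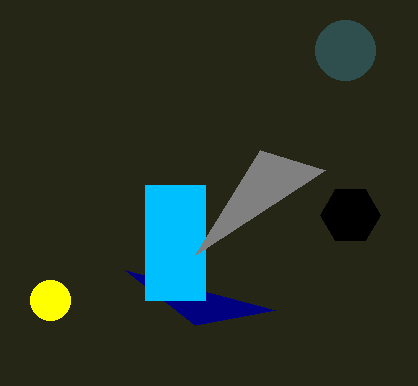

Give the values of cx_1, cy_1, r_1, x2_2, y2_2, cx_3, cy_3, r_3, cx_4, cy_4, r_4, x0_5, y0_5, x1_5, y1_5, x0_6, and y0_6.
cx_1 = 350; cy_1 = 215; r_1 = 30; x2_2 = 195; y2_2 = 325; cx_3 = 50; cy_3 = 300; r_3 = 20; cx_4 = 345; cy_4 = 50; r_4 = 30; x0_5 = 145; y0_5 = 185; x1_5 = 205; y1_5 = 300; x0_6 = 325; y0_6 = 170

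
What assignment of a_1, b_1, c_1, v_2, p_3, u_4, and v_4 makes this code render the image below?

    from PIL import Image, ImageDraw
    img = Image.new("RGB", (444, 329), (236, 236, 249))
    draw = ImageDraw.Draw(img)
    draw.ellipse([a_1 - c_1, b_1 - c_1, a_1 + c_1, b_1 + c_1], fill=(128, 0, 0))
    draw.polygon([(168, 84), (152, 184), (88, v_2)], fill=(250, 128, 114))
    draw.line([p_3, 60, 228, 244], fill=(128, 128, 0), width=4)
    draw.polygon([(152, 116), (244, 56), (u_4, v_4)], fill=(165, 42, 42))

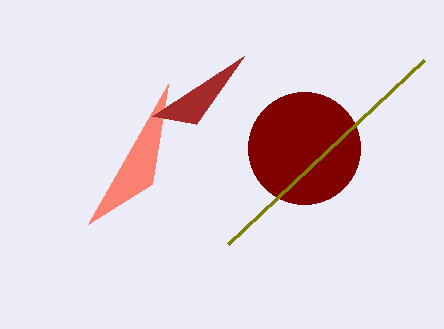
a_1 = 304
b_1 = 148
c_1 = 56
v_2 = 224
p_3 = 424
u_4 = 196
v_4 = 124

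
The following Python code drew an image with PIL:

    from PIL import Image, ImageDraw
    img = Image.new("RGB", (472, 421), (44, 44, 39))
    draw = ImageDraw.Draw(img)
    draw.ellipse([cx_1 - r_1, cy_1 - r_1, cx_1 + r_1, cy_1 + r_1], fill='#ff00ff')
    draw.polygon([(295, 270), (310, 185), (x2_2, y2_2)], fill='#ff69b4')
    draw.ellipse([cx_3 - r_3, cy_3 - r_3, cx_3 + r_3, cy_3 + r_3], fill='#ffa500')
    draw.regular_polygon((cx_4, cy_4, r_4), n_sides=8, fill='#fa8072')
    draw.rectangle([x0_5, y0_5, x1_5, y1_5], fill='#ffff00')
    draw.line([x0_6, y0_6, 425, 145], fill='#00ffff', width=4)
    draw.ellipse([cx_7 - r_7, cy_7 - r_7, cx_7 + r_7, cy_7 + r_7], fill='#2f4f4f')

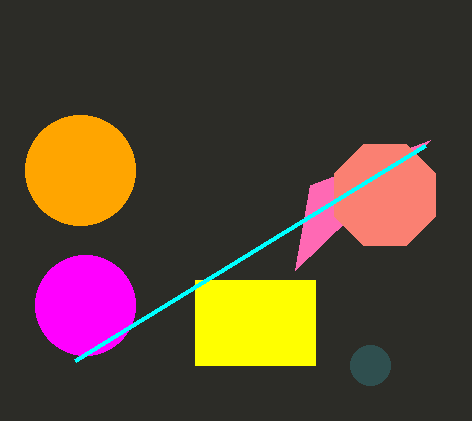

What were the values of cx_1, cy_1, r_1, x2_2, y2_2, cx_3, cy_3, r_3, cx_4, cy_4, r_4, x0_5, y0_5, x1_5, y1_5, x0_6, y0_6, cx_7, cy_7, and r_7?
cx_1 = 85; cy_1 = 305; r_1 = 50; x2_2 = 430; y2_2 = 140; cx_3 = 80; cy_3 = 170; r_3 = 55; cx_4 = 385; cy_4 = 195; r_4 = 55; x0_5 = 195; y0_5 = 280; x1_5 = 315; y1_5 = 365; x0_6 = 75; y0_6 = 360; cx_7 = 370; cy_7 = 365; r_7 = 20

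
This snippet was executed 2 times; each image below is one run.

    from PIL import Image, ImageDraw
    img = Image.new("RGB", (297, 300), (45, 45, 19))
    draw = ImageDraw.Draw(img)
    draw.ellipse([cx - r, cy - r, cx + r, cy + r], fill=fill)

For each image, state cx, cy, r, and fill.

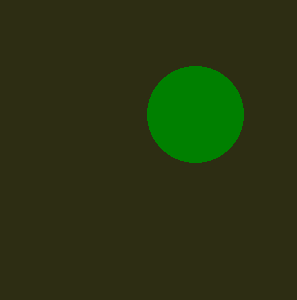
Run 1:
cx = 195
cy = 114
r = 48
fill = 'green'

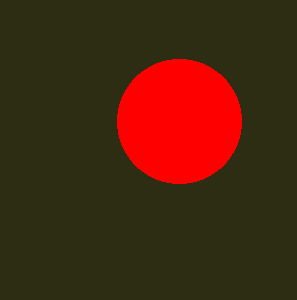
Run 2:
cx = 179, cy = 121, r = 62, fill = 'red'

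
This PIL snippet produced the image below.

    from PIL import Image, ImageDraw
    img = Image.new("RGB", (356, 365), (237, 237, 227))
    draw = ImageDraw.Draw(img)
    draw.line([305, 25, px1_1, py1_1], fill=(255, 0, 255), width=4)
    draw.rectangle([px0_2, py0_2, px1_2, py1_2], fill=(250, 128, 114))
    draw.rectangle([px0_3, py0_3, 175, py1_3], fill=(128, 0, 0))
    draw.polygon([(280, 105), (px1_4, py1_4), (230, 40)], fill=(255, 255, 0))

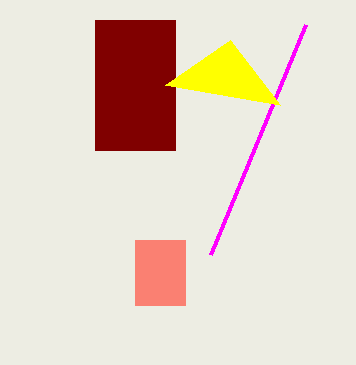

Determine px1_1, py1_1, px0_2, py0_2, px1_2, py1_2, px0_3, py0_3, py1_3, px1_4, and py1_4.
px1_1 = 210, py1_1 = 255, px0_2 = 135, py0_2 = 240, px1_2 = 185, py1_2 = 305, px0_3 = 95, py0_3 = 20, py1_3 = 150, px1_4 = 165, py1_4 = 85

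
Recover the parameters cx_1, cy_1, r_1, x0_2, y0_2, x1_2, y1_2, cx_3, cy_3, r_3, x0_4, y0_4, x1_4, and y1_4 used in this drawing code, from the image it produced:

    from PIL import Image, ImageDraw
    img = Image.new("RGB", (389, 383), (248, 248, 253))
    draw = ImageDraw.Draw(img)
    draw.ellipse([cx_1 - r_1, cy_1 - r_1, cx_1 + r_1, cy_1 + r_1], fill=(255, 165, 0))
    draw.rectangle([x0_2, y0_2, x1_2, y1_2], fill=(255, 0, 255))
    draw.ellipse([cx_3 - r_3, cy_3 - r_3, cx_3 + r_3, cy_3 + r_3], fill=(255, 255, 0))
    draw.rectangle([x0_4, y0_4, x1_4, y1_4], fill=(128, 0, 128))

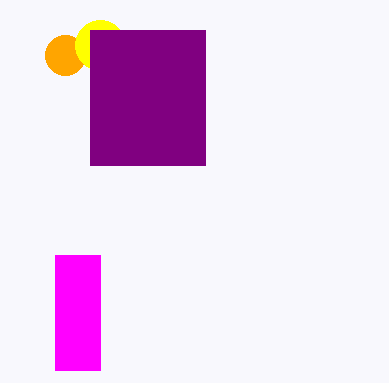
cx_1 = 65, cy_1 = 55, r_1 = 20, x0_2 = 55, y0_2 = 255, x1_2 = 100, y1_2 = 370, cx_3 = 100, cy_3 = 45, r_3 = 25, x0_4 = 90, y0_4 = 30, x1_4 = 205, y1_4 = 165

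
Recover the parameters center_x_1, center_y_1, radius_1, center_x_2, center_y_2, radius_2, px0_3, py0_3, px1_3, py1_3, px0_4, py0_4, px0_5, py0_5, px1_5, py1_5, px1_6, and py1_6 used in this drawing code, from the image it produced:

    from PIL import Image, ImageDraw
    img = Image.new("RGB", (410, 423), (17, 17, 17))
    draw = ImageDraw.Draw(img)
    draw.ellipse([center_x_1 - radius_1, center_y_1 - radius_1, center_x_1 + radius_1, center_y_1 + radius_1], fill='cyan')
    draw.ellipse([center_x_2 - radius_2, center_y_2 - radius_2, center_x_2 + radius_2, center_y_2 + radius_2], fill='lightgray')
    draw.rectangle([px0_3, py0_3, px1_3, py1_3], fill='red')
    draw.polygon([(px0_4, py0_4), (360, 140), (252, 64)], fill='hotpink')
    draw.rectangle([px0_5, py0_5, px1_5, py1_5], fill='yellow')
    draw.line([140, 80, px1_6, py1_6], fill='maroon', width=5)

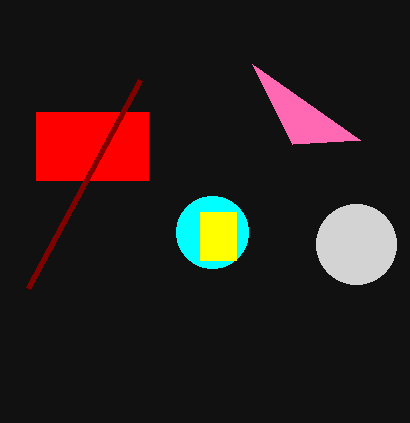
center_x_1 = 212, center_y_1 = 232, radius_1 = 36, center_x_2 = 356, center_y_2 = 244, radius_2 = 40, px0_3 = 36, py0_3 = 112, px1_3 = 148, py1_3 = 180, px0_4 = 292, py0_4 = 144, px0_5 = 200, py0_5 = 212, px1_5 = 236, py1_5 = 260, px1_6 = 28, py1_6 = 288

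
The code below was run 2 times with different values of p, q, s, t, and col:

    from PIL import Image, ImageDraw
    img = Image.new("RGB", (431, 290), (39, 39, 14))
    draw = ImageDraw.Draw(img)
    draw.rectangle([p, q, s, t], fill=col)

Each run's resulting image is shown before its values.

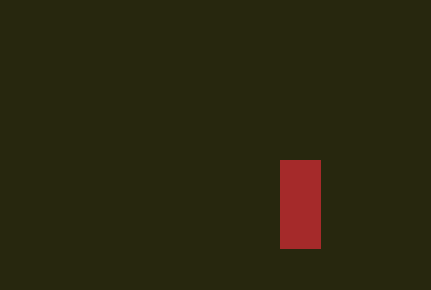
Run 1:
p = 280
q = 160
s = 320
t = 248
col = 'brown'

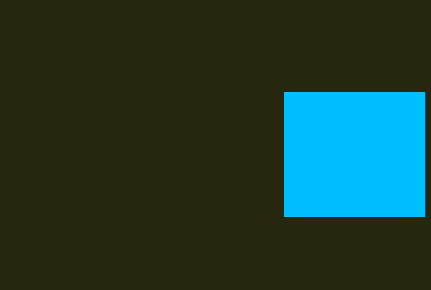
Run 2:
p = 284
q = 92
s = 424
t = 216
col = 'deepskyblue'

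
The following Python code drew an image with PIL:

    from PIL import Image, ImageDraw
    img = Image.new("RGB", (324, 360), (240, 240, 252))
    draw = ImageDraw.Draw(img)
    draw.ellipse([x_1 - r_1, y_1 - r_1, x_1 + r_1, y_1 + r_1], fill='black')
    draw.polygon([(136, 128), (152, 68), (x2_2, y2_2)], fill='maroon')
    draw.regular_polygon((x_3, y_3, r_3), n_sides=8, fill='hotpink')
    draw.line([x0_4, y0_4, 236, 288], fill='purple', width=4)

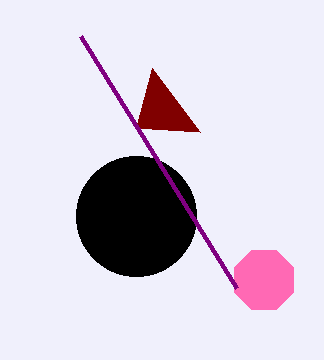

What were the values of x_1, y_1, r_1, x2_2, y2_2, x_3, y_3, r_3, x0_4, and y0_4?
x_1 = 136
y_1 = 216
r_1 = 60
x2_2 = 200
y2_2 = 132
x_3 = 264
y_3 = 280
r_3 = 32
x0_4 = 80
y0_4 = 36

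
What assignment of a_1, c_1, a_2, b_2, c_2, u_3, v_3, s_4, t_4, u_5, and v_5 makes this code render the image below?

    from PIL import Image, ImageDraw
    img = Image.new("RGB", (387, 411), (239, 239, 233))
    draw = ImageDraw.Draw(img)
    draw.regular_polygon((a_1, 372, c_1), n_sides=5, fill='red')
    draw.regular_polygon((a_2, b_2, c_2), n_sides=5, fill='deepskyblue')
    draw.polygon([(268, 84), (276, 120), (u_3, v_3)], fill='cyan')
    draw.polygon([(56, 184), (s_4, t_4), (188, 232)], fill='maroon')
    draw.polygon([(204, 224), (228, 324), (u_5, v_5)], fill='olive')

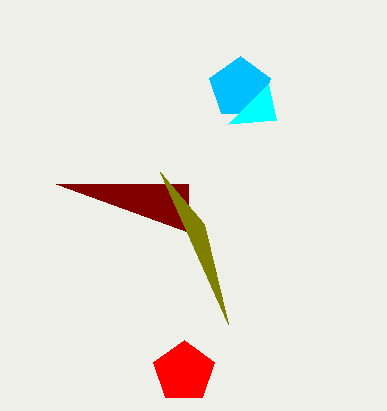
a_1 = 184, c_1 = 32, a_2 = 240, b_2 = 88, c_2 = 32, u_3 = 228, v_3 = 124, s_4 = 188, t_4 = 184, u_5 = 160, v_5 = 172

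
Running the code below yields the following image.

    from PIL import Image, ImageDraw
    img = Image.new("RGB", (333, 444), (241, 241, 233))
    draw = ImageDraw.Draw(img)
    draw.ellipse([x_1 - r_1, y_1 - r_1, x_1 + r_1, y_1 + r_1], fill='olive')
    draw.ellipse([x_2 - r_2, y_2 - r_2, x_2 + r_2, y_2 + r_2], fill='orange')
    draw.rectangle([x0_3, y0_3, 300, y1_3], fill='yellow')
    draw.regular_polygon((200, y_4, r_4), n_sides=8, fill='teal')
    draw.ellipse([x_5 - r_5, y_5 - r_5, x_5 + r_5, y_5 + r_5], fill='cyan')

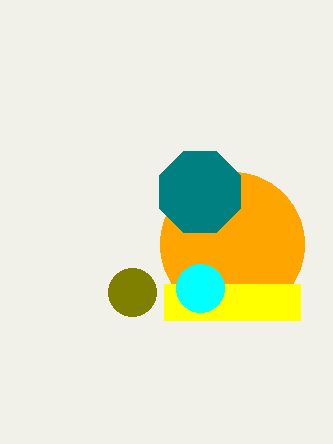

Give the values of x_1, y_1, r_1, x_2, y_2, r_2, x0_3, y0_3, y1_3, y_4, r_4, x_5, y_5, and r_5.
x_1 = 132; y_1 = 292; r_1 = 24; x_2 = 232; y_2 = 244; r_2 = 72; x0_3 = 164; y0_3 = 284; y1_3 = 320; y_4 = 192; r_4 = 44; x_5 = 200; y_5 = 288; r_5 = 24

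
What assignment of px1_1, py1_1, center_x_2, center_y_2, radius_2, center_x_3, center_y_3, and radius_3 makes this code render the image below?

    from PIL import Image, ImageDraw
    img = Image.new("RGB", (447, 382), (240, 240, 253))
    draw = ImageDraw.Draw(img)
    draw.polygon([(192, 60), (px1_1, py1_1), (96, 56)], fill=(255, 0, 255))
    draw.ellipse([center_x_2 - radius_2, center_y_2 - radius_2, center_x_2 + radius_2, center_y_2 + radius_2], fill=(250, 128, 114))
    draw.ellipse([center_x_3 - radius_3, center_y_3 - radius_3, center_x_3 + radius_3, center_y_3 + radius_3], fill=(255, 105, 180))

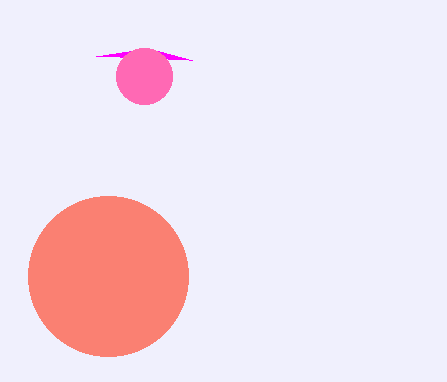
px1_1 = 148
py1_1 = 48
center_x_2 = 108
center_y_2 = 276
radius_2 = 80
center_x_3 = 144
center_y_3 = 76
radius_3 = 28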